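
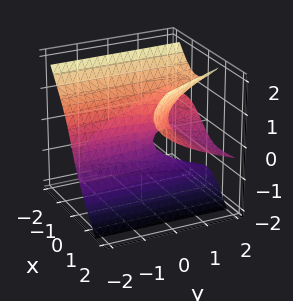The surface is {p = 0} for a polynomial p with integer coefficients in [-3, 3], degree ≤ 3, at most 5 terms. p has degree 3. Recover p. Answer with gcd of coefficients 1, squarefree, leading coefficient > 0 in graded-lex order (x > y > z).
3*x^2*z - 2*z^3 + 3*x*y + 2*y*z - 3*x

deg p = 3.
Reading off the gridlines: it meets the z-axis at z = 0 (among the integer gridlines); it meets the x-axis at x = 0 (among the integer gridlines).
Assembling these constraints gives the stated polynomial.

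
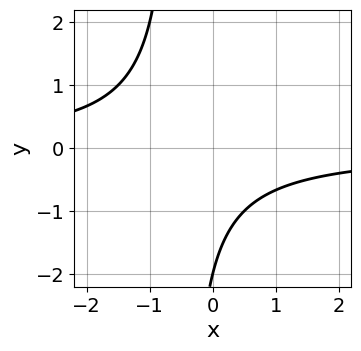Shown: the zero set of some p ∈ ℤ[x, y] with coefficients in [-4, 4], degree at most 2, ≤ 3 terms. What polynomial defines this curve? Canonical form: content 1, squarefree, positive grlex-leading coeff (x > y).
2*x*y + y + 2

1. The degree is 2 — a generic line meets the curve in up to 2 points.
2. Observable constraints: one y-axis crossing is at y = -2; the curve avoids every integer x-axis point in the box.
3. Fitting integer coefficients to these (and the overall shape) gives p.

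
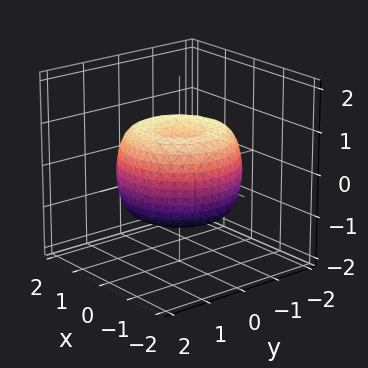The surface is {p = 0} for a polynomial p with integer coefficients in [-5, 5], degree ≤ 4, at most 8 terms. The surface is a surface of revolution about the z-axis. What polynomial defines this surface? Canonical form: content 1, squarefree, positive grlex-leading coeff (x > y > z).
The degree is 4 — a generic line meets the surface in up to 4 points.
By symmetry, every cross-section ⟂ z is a circle, so x, y appear only via x² + y².
Against the integer gridlines: a circular section at z = -1 has radius between 0 and 1.
Fitting integer coefficients to these (and the overall shape) gives p.

2*x^4 + 4*x^2*y^2 + 2*y^4 - 3*x^2 - 3*y^2 + 3*z^2 - 2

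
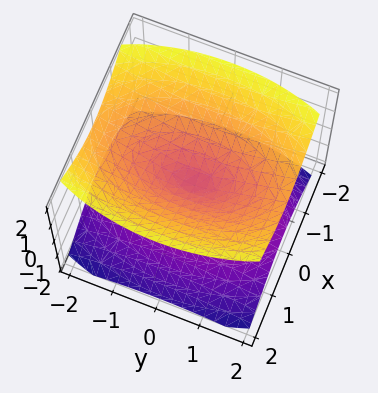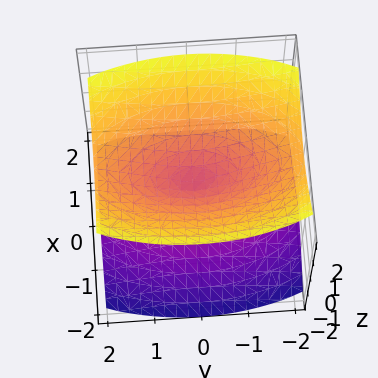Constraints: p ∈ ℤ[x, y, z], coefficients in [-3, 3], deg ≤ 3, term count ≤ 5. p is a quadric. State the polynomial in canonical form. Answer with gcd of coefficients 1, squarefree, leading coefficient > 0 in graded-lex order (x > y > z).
3*x^2 + y^2 - 3*z^2

First, the picture has 2 separate pieces.
Then, degree: a double cone through the origin; a quadric, so deg p = 2.
Next, symmetries: mirror symmetry y ↦ −y ⇒ only even powers of y; it's symmetric under z → −z, forcing even powers of z; the x ↦ −x reflection is a symmetry, so x appears only in even powers.
Then, against the integer gridlines: it meets the y-axis at y = 0 (among the integer gridlines); one x-axis crossing is at x = 0.
Finally, the integer polynomial consistent with all of this is the stated p.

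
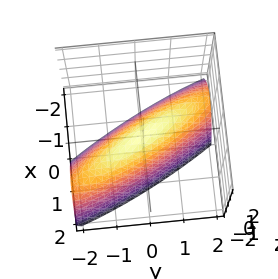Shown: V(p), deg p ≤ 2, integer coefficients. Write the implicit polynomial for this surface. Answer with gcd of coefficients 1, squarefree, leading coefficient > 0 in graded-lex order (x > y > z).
1. Degree: the shape is more complex than any degree-1 surface, so deg p = 2.
2. From the visible intercepts: it meets the z-axis at z = 0 (among the integer gridlines); it meets the y-axis at y = 0 (among the integer gridlines).
3. The integer polynomial consistent with all of this is the stated p.

3*x^2 + 3*x*y + y^2 + 2*z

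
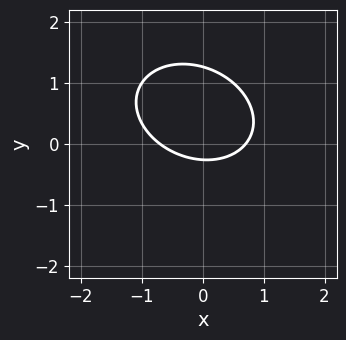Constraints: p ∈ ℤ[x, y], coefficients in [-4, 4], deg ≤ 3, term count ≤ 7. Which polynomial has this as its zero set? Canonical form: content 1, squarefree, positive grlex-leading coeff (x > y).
2*x^2 + x*y + 3*y^2 - 3*y - 1

The degree is 2 — no degree-1 curve has this shape.
Putting this together gives p.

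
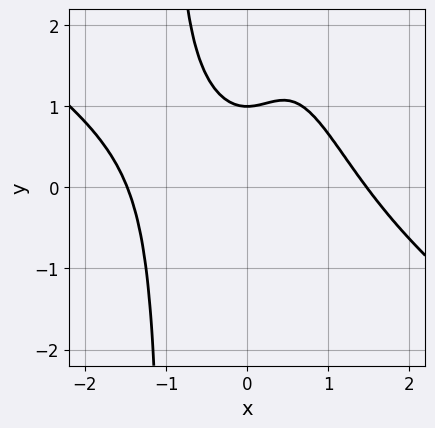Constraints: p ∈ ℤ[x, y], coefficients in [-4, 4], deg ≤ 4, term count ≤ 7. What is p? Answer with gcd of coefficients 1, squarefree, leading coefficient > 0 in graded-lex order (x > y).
Degree: no degree-3 curve has this shape, so deg p = 4.
Reading off the gridlines: one y-axis crossing is at y = 1.
Matching integer coefficients to the picture gives p.

2*x^4 + 3*x^3*y - 3*x^2 + 3*y - 3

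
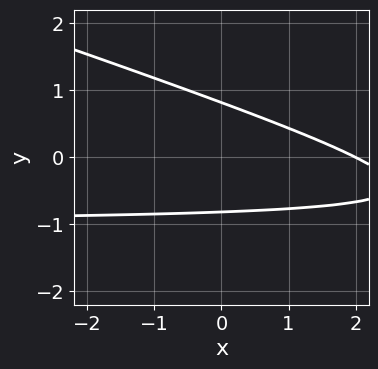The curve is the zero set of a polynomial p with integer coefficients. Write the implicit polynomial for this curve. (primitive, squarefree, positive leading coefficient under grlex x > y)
x*y + 3*y^2 + x - 2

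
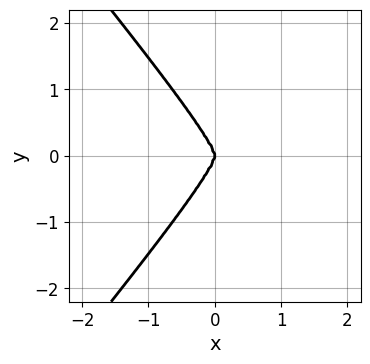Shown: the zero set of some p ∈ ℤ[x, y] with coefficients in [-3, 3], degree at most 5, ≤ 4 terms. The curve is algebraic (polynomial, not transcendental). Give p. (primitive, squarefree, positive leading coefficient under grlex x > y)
First, degree: a generic line meets the curve in up to 4 points, so deg p = 4.
Next, symmetries: the y ↦ −y reflection is a symmetry, so y appears only in even powers.
Then, from the visible intercepts: it crosses the x-axis at the gridline x = 0; it crosses the y-axis at the gridline y = 0.
Finally, together with the visible shape, these determine p as stated.

3*x^2*y^2 - 2*y^4 - 3*x^3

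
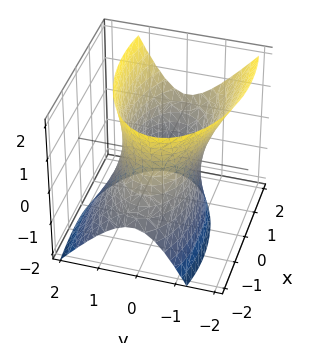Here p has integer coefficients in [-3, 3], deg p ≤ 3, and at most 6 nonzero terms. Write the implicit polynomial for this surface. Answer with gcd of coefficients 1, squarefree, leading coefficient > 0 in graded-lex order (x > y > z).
x^2 - x*z + 3*y^2 + y*z - z^2 - 3

deg p = 2.
From the axis intercepts and sections: it misses every integer gridline on the z-axis; the y-axis gridline crossings are at y ∈ {-1, 1}.
Together with the visible shape, these determine p as stated.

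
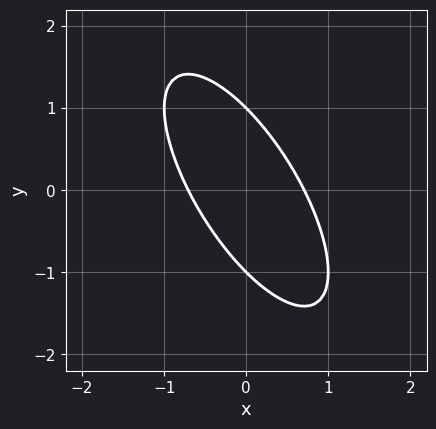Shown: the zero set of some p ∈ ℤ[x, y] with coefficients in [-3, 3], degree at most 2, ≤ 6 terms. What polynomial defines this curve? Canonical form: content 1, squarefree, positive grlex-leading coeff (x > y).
1. The degree is 2 — no degree-1 curve has this shape.
2. Reading off the gridlines: the y-axis gridline crossings are at y ∈ {-1, 1}.
3. Matching integer coefficients to the picture gives p.

2*x^2 + 2*x*y + y^2 - 1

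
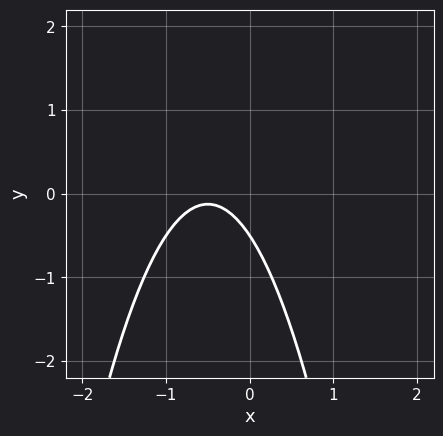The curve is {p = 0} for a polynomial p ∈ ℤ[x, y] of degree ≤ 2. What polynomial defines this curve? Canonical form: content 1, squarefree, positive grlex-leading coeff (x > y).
3*x^2 + 3*x + 2*y + 1

The degree is 2 — a generic line meets the curve in up to 2 points.
Reading off the gridlines: no x-intercept at any integer in the box.
Solving for integer coefficients yields p as stated.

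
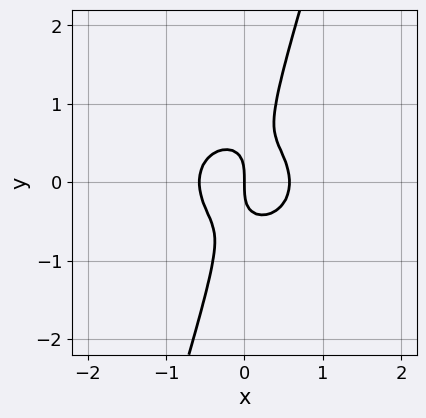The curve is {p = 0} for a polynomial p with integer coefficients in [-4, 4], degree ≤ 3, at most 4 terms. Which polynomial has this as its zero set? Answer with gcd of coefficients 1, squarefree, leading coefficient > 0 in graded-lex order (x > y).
(a) deg p = 3. A generic line meets the curve in up to 3 points.
(b) Observable constraints: it crosses the y-axis at the gridline y = 0; it meets the x-axis at x = 0 (among the integer gridlines).
(c) Matching integer coefficients to the picture gives p.

3*x^3 + 3*x*y^2 - y^3 - x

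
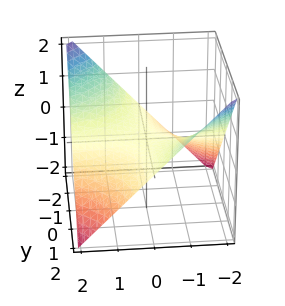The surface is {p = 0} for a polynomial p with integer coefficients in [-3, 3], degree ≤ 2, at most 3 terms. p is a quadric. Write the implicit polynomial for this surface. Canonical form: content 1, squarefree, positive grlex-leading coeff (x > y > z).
(a) Degree: a saddle surface; a quadric, so deg p = 2.
(b) Checking where it meets the axes: every point of the x-axis in the box is on the surface; it meets the z-axis at z = 0 (among the integer gridlines); every point of the y-axis in the box is on the surface.
(c) Putting this together gives p.

x*y + 2*z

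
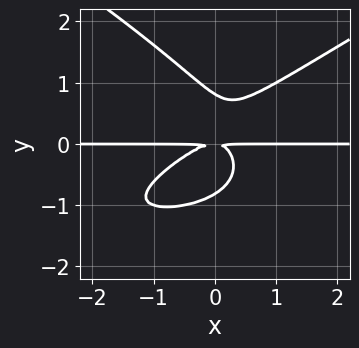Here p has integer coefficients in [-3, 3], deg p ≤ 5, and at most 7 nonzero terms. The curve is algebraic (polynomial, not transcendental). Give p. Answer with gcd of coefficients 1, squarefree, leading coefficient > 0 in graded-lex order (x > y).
1. Degree: a generic line meets the curve in up to 4 points, so deg p = 4.
2. Checking where it meets the axes: every point of the x-axis in the box is on the curve.
3. Assembling these constraints gives the stated polynomial.

x^2*y^2 - 3*y^4 + 3*x^2*y - 3*x*y^2 + 2*y^2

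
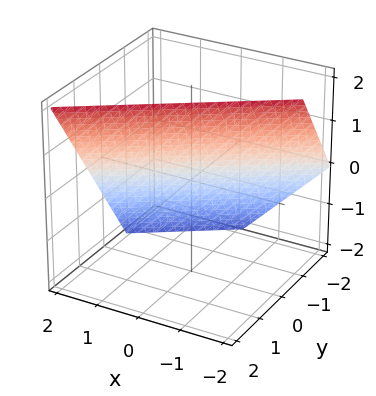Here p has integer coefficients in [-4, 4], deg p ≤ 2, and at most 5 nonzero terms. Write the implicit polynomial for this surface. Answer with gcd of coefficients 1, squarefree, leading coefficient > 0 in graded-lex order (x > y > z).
2*x - 3*y + 2*z - 2

1. The degree is 1 — the surface is flat (a plane).
2. Observable constraints: it crosses the z-axis at the gridline z = 1; it meets the x-axis at x = 1 (among the integer gridlines).
3. Solving for integer coefficients yields p as stated.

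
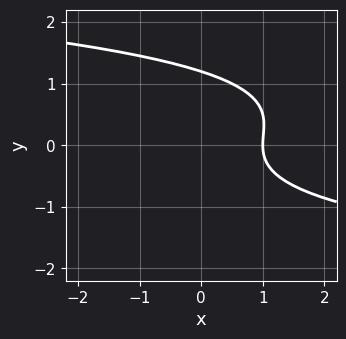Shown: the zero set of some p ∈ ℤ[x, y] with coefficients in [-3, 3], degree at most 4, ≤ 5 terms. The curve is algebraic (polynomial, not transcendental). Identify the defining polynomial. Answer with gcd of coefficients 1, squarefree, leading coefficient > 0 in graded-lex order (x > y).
2*y^3 - y^2 + 2*x - 2

1. deg p = 3. A generic line meets the curve in up to 3 points.
2. From the axis intercepts and sections: it meets the x-axis at x = 1 (among the integer gridlines).
3. Solving for integer coefficients yields p as stated.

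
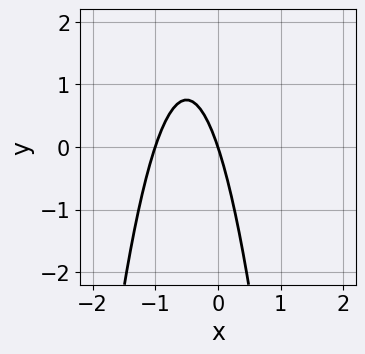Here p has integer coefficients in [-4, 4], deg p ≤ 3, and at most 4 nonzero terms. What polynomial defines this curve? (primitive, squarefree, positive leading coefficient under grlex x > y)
3*x^2 + 3*x + y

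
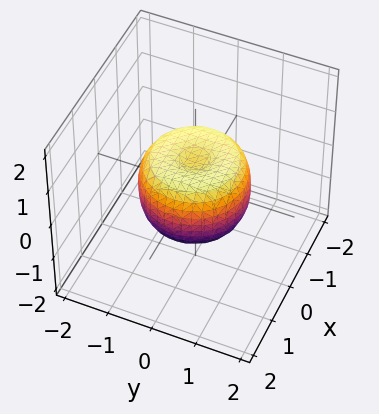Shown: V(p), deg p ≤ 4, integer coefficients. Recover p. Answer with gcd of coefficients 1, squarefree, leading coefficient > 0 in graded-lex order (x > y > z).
deg p = 4. A generic line meets the surface in up to 4 points.
By symmetry, the z-axis is an axis of rotation, so x and y enter only as x² + y².
Observable constraints: a circular section at z = 0 has radius between 1 and 2.
Fitting integer coefficients to these (and the overall shape) gives p.

2*x^4 + 4*x^2*y^2 + 2*y^4 - 2*x^2 - 2*y^2 + 2*z^2 - 1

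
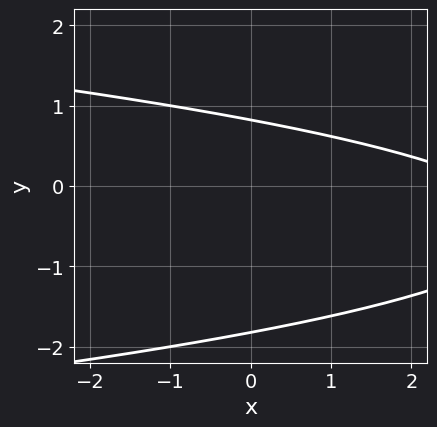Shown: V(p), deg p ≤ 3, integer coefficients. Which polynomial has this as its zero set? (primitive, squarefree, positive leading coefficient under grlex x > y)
1. deg p = 2.
2. Reading off the gridlines: it misses every integer gridline on the x-axis.
3. These observations pin down the coefficients.

2*y^2 + x + 2*y - 3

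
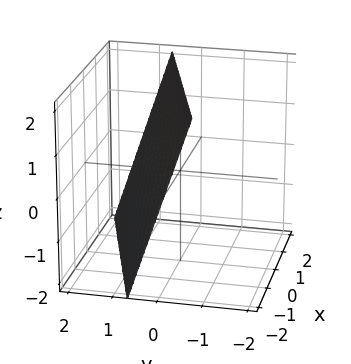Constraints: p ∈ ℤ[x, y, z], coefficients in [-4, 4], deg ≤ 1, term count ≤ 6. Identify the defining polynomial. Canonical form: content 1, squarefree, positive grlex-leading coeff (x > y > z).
x - 3*y - z + 2

First, the degree is 1 — every cross-section is a straight line — this is a plane.
Then, checking where it meets the axes: it crosses the z-axis at the gridline z = 2; it crosses the x-axis at the gridline x = -2.
Finally, putting this together gives p.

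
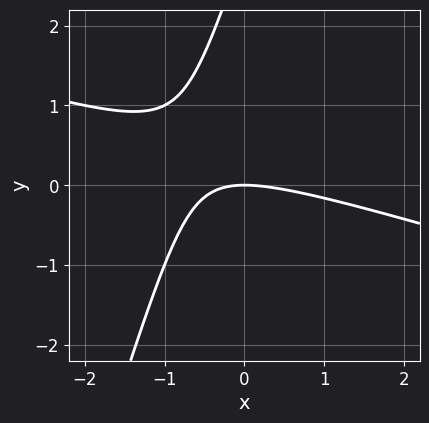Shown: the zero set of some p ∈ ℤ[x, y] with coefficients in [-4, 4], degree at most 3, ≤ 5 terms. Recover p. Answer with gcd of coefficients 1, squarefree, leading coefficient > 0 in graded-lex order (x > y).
1. deg p = 2.
2. Observable constraints: it crosses the y-axis at the gridline y = 0; it crosses the x-axis at the gridline x = 0.
3. Assembling these constraints gives the stated polynomial.

x^2 + 3*x*y - y^2 + 3*y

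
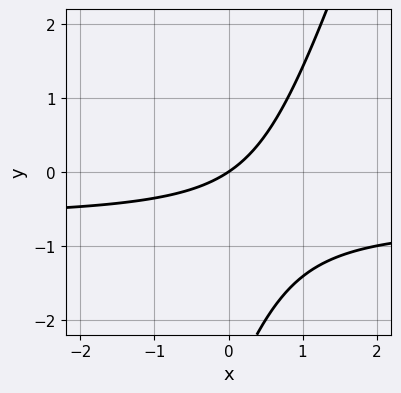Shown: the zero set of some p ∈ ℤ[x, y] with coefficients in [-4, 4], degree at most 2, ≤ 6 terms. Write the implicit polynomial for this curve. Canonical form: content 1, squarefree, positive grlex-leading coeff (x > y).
3*x*y - y^2 + 2*x - 3*y

(a) The degree is 2 — the shape is more complex than any degree-1 curve.
(b) Checking where it meets the axes: it meets the x-axis at x = 0 (among the integer gridlines); it meets the y-axis at y = 0 (among the integer gridlines).
(c) Matching integer coefficients to the picture gives p.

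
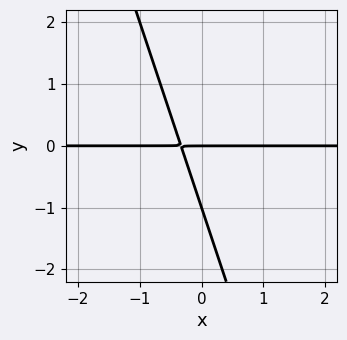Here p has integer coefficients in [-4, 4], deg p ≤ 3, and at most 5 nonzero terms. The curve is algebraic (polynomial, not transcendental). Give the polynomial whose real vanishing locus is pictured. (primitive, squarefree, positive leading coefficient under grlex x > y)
3*x*y + y^2 + y

1. deg p = 2. The shape is more complex than any degree-1 curve.
2. From the axis intercepts and sections: the y-axis gridline crossings are at y ∈ {-1, 0}; the visible x-axis segment lies entirely on the curve.
3. Solving for integer coefficients yields p as stated.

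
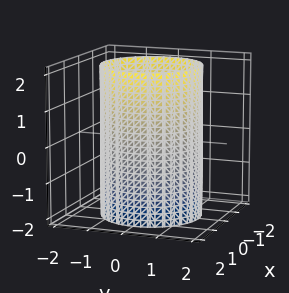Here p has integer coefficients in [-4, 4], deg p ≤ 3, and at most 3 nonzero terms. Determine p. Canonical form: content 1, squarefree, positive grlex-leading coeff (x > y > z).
First, deg p = 2.
Then, symmetries: the z-axis is an axis of rotation, so x and y enter only as x² + y²; the z ↦ −z reflection is a symmetry, so z appears only in even powers.
Next, reading off the gridlines: it misses every integer gridline on the z-axis; a circular section at z = -2 has radius between 1 and 2.
Finally, matching integer coefficients to the picture gives p.

x^2 + y^2 - 2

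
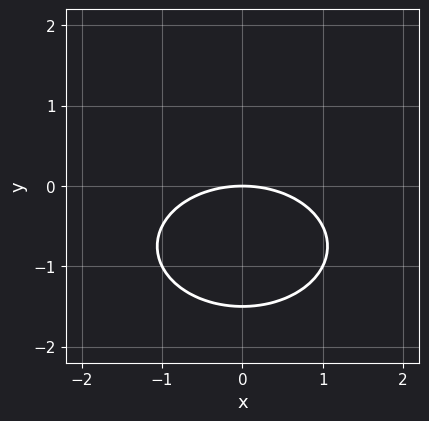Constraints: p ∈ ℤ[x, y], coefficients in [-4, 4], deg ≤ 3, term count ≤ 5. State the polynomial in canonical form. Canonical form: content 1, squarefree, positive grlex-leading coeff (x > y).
First, the degree is 2 — a generic line meets the curve in up to 2 points.
Then, symmetries: the x ↦ −x reflection is a symmetry, so x appears only in even powers.
Next, observable constraints: one y-axis crossing is at y = 0; one x-axis crossing is at x = 0.
Finally, together with the visible shape, these determine p as stated.

x^2 + 2*y^2 + 3*y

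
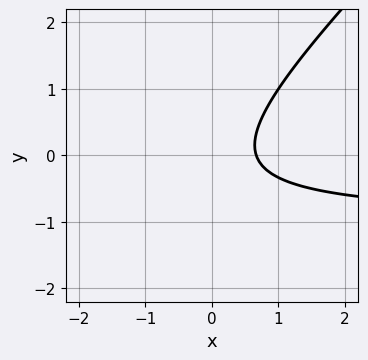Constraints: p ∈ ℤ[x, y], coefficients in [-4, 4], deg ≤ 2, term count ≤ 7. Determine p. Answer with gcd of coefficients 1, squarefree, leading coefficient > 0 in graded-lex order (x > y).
1. deg p = 2. No degree-1 curve has this shape.
2. From the visible intercepts: it misses every integer gridline on the y-axis.
3. Putting this together gives p.

3*x*y - 3*y^2 + 3*x - y - 2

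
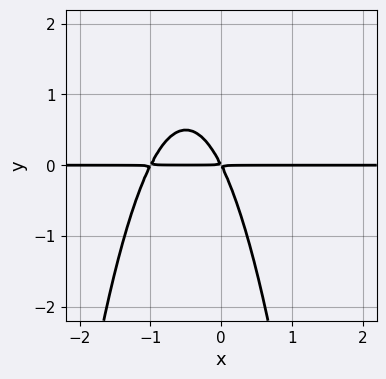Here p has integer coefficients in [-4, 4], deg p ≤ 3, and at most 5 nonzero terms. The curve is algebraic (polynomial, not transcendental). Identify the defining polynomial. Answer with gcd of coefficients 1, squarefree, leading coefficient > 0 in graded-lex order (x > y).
2*x^2*y + 2*x*y + y^2

(a) deg p = 3.
(b) Checking where it meets the axes: every point of the x-axis in the box is on the curve.
(c) Solving for integer coefficients yields p as stated.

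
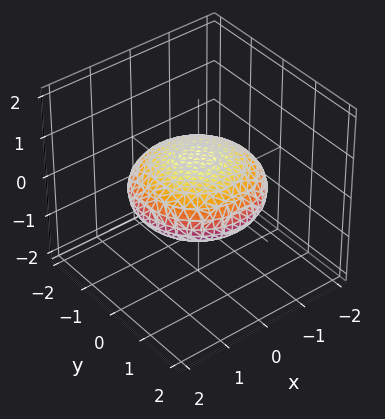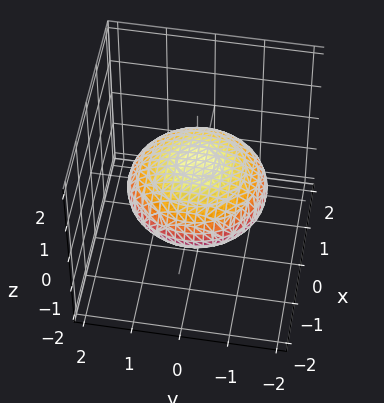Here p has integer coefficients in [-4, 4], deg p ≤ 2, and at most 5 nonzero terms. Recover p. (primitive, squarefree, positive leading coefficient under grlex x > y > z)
x^2 + y^2 + 3*z^2 - 2

First, degree: the shape is more complex than any degree-1 surface, so deg p = 2.
Then, symmetries: rotational symmetry about the z-axis ⇒ p depends on x, y only through x² + y².
Next, from the visible intercepts: a circular section at z = 0 has radius between 1 and 2.
Finally, matching integer coefficients to the picture gives p.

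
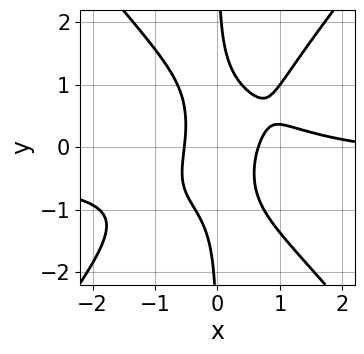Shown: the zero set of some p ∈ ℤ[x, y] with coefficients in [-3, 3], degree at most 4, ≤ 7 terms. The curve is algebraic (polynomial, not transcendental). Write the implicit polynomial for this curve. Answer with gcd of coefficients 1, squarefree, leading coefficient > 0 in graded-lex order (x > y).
3*x^3*y - 2*x*y^3 + x^3 - 3*x^2 + 1

(a) Degree: the shape is more complex than any degree-3 curve, so deg p = 4.
(b) Against the integer gridlines: it misses every integer gridline on the y-axis.
(c) Solving for integer coefficients yields p as stated.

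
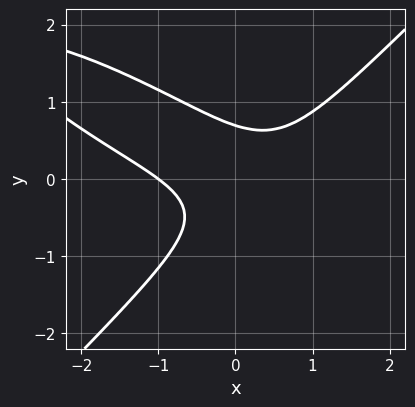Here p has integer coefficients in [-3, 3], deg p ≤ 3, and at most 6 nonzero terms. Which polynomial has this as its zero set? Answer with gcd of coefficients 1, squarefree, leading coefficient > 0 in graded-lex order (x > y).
x^3 + 2*x^2*y - 3*y^3 - 2*x*y + 1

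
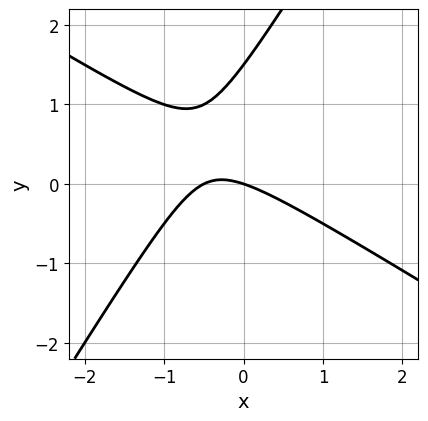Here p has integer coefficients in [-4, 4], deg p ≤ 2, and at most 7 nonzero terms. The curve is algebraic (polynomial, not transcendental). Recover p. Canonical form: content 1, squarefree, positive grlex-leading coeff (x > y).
2*x^2 + 2*x*y - 2*y^2 + x + 3*y

(a) deg p = 2. A generic line meets the curve in up to 2 points.
(b) Reading off the gridlines: it meets the y-axis at y = 0 (among the integer gridlines); one x-axis crossing is at x = 0.
(c) Solving for integer coefficients yields p as stated.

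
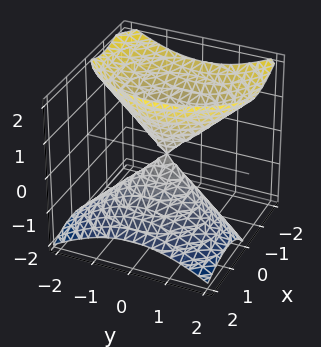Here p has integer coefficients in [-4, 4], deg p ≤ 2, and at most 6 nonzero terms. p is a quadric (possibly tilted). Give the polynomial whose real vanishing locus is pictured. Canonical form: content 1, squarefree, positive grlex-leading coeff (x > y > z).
First, there are 2 components. Treating them together as one polynomial.
Next, degree: no degree-1 surface has this shape, so deg p = 2.
Next, observable constraints: it crosses the x-axis at the gridline x = 0; one y-axis crossing is at y = 0; it meets the z-axis at z = 0 (among the integer gridlines).
Finally, matching integer coefficients to the picture gives p.

3*x^2 + 3*x*z + 2*y^2 - 2*z^2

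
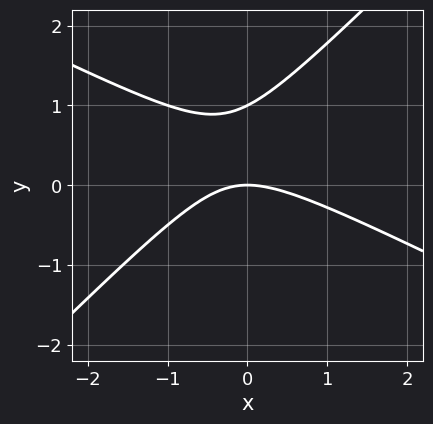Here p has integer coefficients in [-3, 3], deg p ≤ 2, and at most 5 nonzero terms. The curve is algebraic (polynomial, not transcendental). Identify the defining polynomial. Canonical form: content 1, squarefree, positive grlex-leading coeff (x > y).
x^2 + x*y - 2*y^2 + 2*y

(a) deg p = 2. The shape is more complex than any degree-1 curve.
(b) From the visible intercepts: it crosses the x-axis at the gridline x = 0; among the integer gridlines, it crosses the y-axis at y ∈ {0, 1}.
(c) Matching integer coefficients to the picture gives p.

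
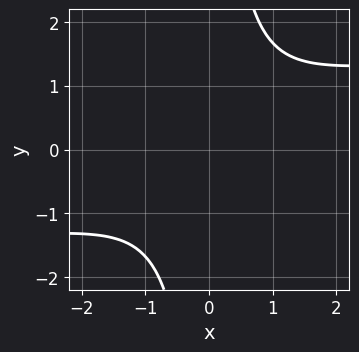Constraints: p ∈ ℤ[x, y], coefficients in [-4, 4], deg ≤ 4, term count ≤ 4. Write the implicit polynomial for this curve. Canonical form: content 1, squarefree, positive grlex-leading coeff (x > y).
2*x*y^3 - x^2 - 3*y^2

Degree: the shape is more complex than any degree-3 curve, so deg p = 4.
Putting this together gives p.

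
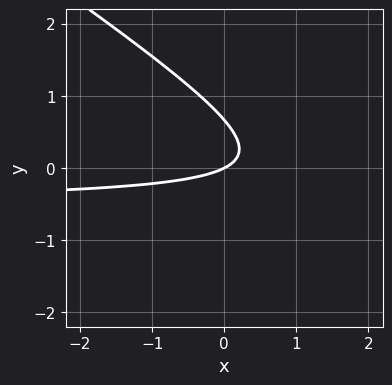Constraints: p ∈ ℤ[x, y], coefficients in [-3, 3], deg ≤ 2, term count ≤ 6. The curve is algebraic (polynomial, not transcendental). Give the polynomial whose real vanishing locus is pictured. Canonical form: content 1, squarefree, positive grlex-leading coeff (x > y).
2*x*y + 3*y^2 + x - 2*y

deg p = 2.
From the axis intercepts and sections: it meets the x-axis at x = 0 (among the integer gridlines); one y-axis crossing is at y = 0.
Assembling these constraints gives the stated polynomial.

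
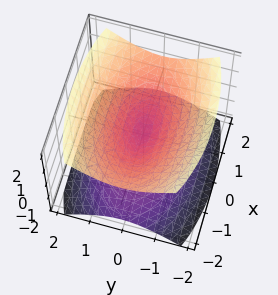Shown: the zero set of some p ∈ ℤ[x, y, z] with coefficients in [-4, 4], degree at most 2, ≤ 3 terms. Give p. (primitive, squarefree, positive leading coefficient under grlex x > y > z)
x^2 + 3*y^2 - 3*z^2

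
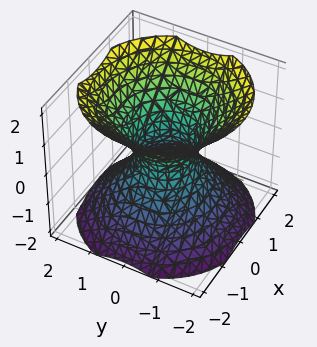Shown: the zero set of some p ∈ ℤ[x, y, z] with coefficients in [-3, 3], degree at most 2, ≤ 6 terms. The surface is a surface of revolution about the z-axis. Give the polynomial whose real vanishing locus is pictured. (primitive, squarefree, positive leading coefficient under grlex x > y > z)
deg p = 2. The shape is more complex than any degree-1 surface.
Symmetry: the surface is invariant under rotation about z: p = q(x² + y², z).
From the visible intercepts: it misses every integer gridline on the z-axis; a circular section at z = 1 has radius between 1 and 2.
Fitting integer coefficients to these (and the overall shape) gives p.

3*x^2 + 3*y^2 - 3*z^2 - 2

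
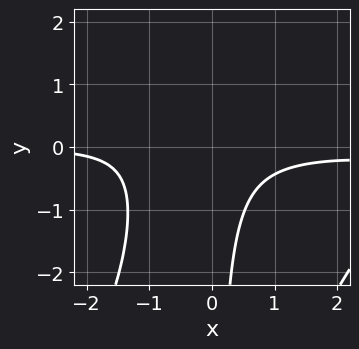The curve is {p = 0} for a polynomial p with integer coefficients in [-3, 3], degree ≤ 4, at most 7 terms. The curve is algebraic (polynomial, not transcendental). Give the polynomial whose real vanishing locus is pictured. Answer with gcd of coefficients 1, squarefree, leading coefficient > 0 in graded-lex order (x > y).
x^3*y - x^2*y^2 - 3*x^2*y - 3*x*y - 2

The degree is 4 — no degree-3 curve has this shape.
From the axis intercepts and sections: it misses every integer gridline on the y-axis; no x-intercept at any integer in the box.
Fitting integer coefficients to these (and the overall shape) gives p.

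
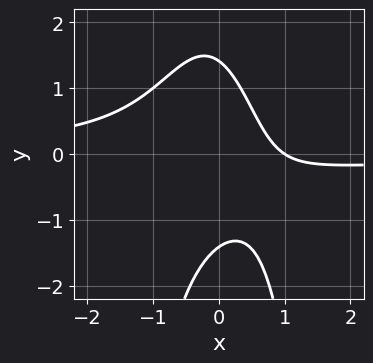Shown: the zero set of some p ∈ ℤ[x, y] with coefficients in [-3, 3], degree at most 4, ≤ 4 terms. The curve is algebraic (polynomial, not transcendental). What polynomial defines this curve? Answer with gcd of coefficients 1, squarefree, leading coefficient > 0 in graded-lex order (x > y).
Degree: no degree-2 curve has this shape, so deg p = 3.
Checking where it meets the axes: one x-axis crossing is at x = 1.
Assembling these constraints gives the stated polynomial.

3*x^2*y + y^2 + 2*x - 2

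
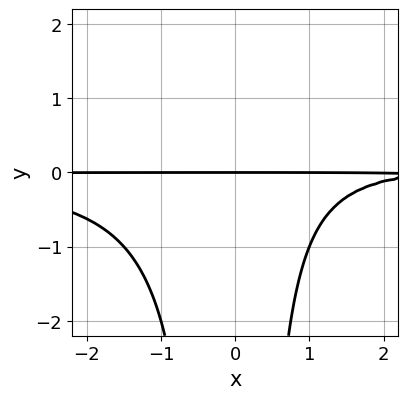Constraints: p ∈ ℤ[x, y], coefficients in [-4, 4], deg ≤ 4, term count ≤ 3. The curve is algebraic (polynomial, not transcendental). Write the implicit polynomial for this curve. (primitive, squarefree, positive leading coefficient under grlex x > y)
2*x^2*y^2 - x*y + 3*y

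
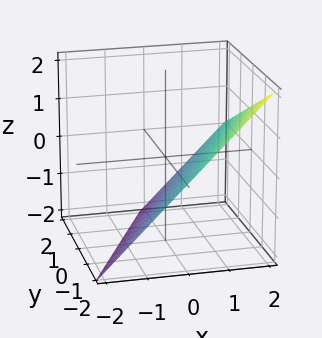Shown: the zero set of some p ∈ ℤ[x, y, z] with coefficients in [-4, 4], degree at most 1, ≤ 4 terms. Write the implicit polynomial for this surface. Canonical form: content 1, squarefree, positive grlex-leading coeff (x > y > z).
(a) The degree is 1 — every cross-section is a straight line — this is a plane.
(b) Reading off the gridlines: it meets the y-axis at y = -2 (among the integer gridlines); one x-axis crossing is at x = 1; it crosses the z-axis at the gridline z = -1.
(c) Fitting integer coefficients to these (and the overall shape) gives p.

2*x - y - 2*z - 2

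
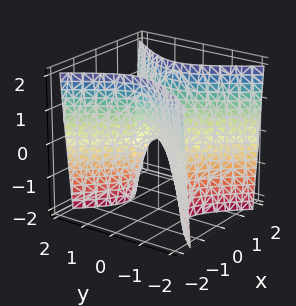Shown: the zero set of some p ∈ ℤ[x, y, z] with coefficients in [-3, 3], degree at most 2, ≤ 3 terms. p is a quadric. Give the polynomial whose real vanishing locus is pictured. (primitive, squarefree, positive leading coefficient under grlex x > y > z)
1. The degree is 2 — a saddle surface; a quadric.
2. Symmetries: the y ↦ −y reflection is a symmetry, so y appears only in even powers; mirror symmetry x ↦ −x ⇒ only even powers of x.
3. Reading off the gridlines: one y-axis crossing is at y = 0; it meets the z-axis at z = 0 (among the integer gridlines).
4. Matching integer coefficients to the picture gives p.

3*x^2 - 2*y^2 - z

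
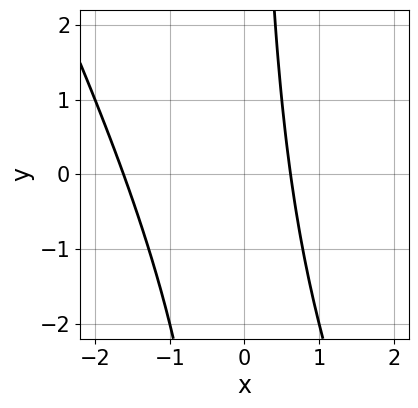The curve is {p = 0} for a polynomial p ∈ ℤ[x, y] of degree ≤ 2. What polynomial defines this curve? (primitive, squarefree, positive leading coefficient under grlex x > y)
1. Degree: the shape is more complex than any degree-1 curve, so deg p = 2.
2. From the axis intercepts and sections: the curve avoids every integer y-axis point in the box.
3. Putting this together gives p.

2*x^2 + x*y + 2*x - 2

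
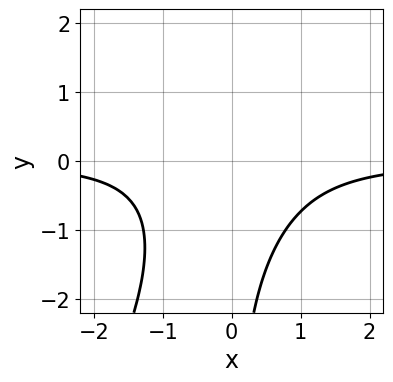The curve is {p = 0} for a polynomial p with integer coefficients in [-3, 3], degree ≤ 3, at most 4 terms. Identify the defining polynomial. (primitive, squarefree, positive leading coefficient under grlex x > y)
2*x^2*y - x*y^2 + 2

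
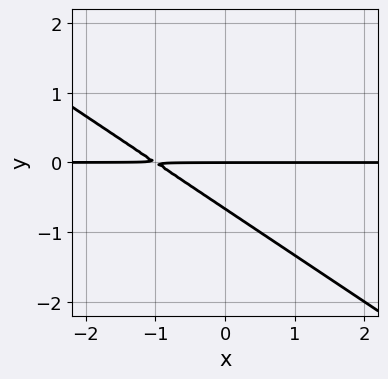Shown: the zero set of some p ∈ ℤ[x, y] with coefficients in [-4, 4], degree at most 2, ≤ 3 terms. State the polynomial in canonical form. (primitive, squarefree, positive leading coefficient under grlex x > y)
1. Degree: a generic line meets the curve in up to 2 points, so deg p = 2.
2. From the visible intercepts: one y-axis crossing is at y = 0; every point of the x-axis in the box is on the curve.
3. These observations pin down the coefficients.

2*x*y + 3*y^2 + 2*y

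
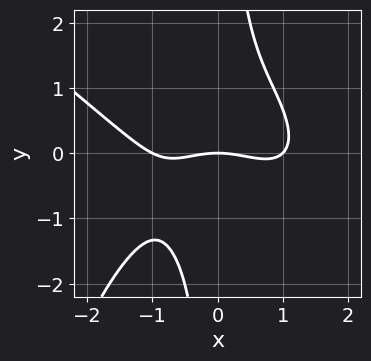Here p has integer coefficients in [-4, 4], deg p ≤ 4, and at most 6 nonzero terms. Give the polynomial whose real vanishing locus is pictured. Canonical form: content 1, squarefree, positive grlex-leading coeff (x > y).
x^4 + x^3*y + 3*x*y^2 - x^2 - 3*y

(a) Degree: no degree-3 curve has this shape, so deg p = 4.
(b) Reading off the gridlines: one y-axis crossing is at y = 0; among the integer gridlines, it crosses the x-axis at x ∈ {-1, 0, 1}.
(c) Solving for integer coefficients yields p as stated.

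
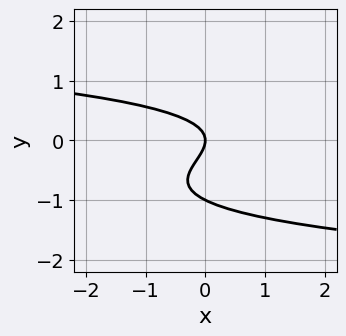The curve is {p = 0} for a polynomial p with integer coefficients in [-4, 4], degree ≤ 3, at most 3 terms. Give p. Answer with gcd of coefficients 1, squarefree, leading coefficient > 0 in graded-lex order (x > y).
2*y^3 + 2*y^2 + x

1. Degree: the shape is more complex than any degree-2 curve, so deg p = 3.
2. Against the integer gridlines: among the integer gridlines, it crosses the y-axis at y ∈ {-1, 0}; it meets the x-axis at x = 0 (among the integer gridlines).
3. Putting this together gives p.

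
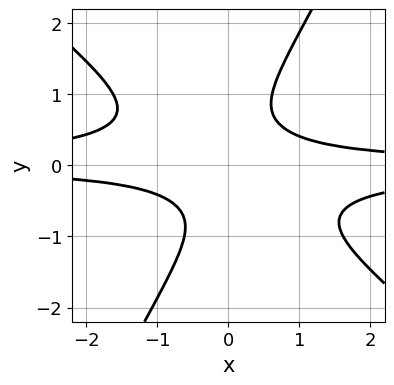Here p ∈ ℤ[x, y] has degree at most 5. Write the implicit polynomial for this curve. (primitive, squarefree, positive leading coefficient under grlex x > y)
3*x^2*y^2 + 2*x*y^3 - 2*y^4 + x*y - 1

(a) deg p = 4. No degree-3 curve has this shape.
(b) From the axis intercepts and sections: no y-intercept at any integer in the box; no x-intercept at any integer in the box.
(c) Assembling these constraints gives the stated polynomial.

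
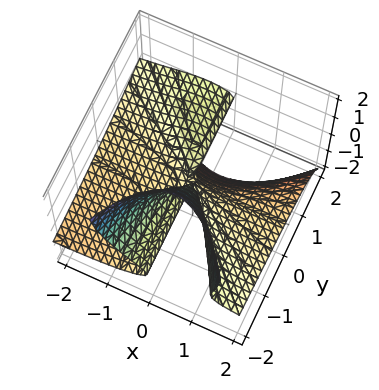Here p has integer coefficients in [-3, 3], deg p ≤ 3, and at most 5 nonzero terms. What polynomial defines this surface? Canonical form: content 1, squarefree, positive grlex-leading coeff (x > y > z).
(a) The degree is 3 — no degree-2 surface has this shape.
(b) From the axis intercepts and sections: it crosses the z-axis at the gridline z = 0; it meets the x-axis at x = 0 (among the integer gridlines); the visible y-axis segment lies entirely on the surface.
(c) The integer polynomial consistent with all of this is the stated p.

2*x^2*z + 2*y*z^2 + z^3 + x^2 + x*y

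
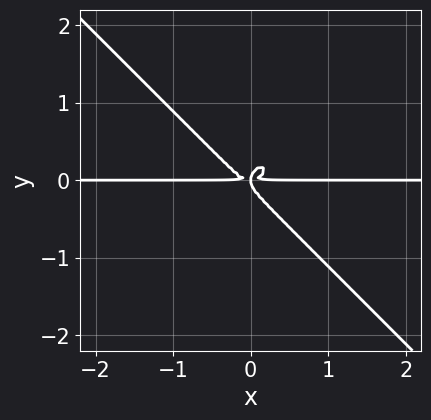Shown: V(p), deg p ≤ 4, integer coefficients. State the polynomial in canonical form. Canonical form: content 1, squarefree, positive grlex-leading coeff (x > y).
3*x^3*y + 3*y^4 - x*y^2

1. Degree: no degree-3 curve has this shape, so deg p = 4.
2. From the axis intercepts and sections: every point of the x-axis in the box is on the curve.
3. Solving for integer coefficients yields p as stated.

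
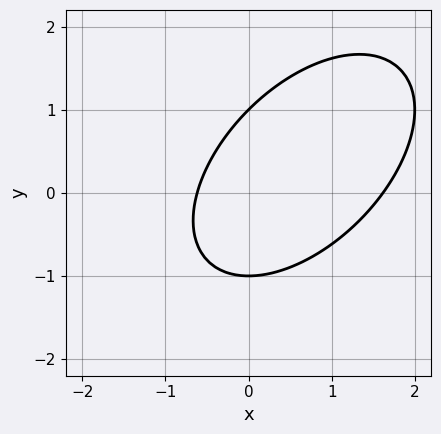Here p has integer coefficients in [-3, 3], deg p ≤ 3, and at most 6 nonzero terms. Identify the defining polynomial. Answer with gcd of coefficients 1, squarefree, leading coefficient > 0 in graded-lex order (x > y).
(a) The degree is 2 — the shape is more complex than any degree-1 curve.
(b) Observable constraints: the y-axis gridline crossings are at y ∈ {-1, 1}.
(c) Solving for integer coefficients yields p as stated.

x^2 - x*y + y^2 - x - 1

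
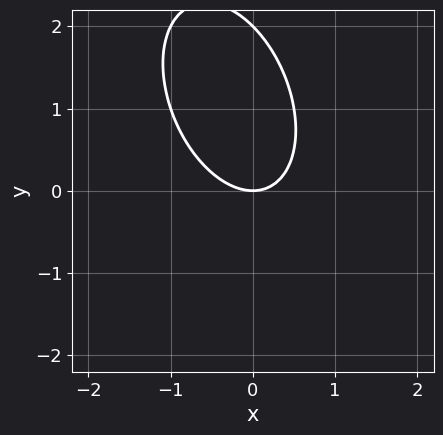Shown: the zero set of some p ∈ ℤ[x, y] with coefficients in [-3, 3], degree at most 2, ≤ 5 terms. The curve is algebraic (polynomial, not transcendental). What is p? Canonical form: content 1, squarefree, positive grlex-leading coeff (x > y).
First, deg p = 2. The shape is more complex than any degree-1 curve.
Then, observable constraints: it crosses the x-axis at the gridline x = 0; the y-axis gridline crossings are at y ∈ {0, 2}.
Finally, these observations pin down the coefficients.

2*x^2 + x*y + y^2 - 2*y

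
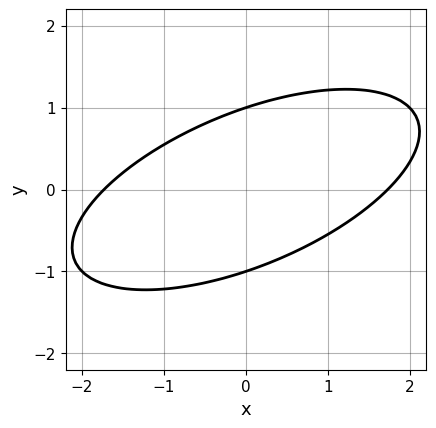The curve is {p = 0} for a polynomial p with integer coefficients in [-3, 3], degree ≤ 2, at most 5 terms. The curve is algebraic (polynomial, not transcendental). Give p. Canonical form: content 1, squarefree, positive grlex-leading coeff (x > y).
x^2 - 2*x*y + 3*y^2 - 3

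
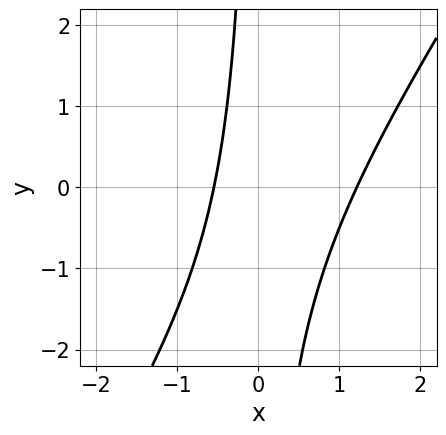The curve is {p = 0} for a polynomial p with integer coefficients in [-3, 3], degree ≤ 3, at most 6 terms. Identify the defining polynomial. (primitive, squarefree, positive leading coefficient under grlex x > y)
(a) The degree is 2 — no degree-1 curve has this shape.
(b) Checking where it meets the axes: the curve avoids every integer y-axis point in the box.
(c) Together with the visible shape, these determine p as stated.

3*x^2 - 2*x*y - 2*x - 2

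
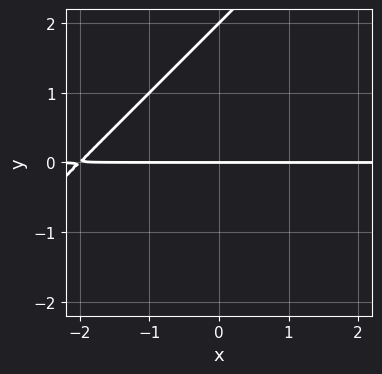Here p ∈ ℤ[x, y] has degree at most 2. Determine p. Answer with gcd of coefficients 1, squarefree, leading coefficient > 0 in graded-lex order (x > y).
Degree: no degree-1 curve has this shape, so deg p = 2.
Reading off the gridlines: among the integer gridlines, it crosses the y-axis at y ∈ {0, 2}; every point of the x-axis in the box is on the curve.
The integer polynomial consistent with all of this is the stated p.

x*y - y^2 + 2*y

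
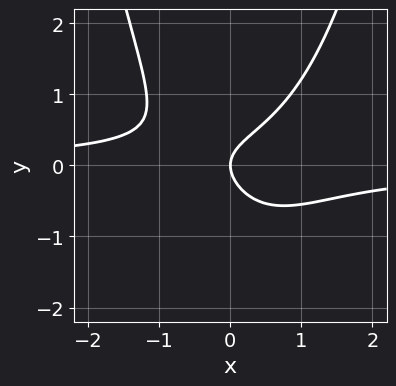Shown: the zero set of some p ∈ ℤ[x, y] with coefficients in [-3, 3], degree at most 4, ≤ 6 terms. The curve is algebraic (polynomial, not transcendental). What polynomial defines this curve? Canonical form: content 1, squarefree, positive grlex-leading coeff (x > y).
3*x^2*y - x*y - 3*y^2 + 2*x

The degree is 3 — the shape is more complex than any degree-2 curve.
Checking where it meets the axes: it meets the x-axis at x = 0 (among the integer gridlines); one y-axis crossing is at y = 0.
Together with the visible shape, these determine p as stated.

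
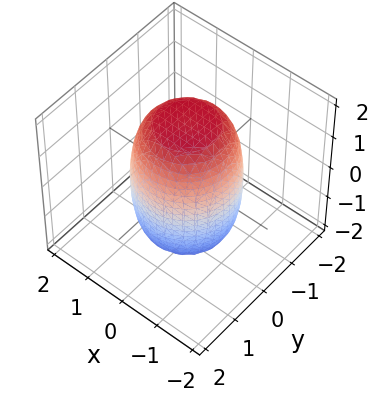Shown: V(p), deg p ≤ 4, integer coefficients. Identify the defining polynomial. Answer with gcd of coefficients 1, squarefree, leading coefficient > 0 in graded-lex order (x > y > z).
The degree is 4 — a generic line meets the surface in up to 4 points.
Symmetries: rotational symmetry about the z-axis ⇒ p depends on x, y only through x² + y².
Observable constraints: a circular section at z = -1 has radius between 1 and 2.
The integer polynomial consistent with all of this is the stated p.

2*x^4 + 4*x^2*y^2 + 2*y^4 - x^2 - y^2 + z^2 - 3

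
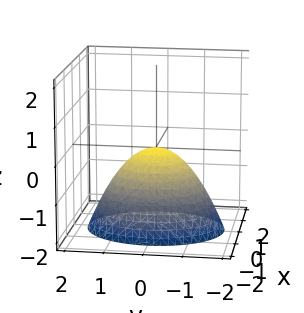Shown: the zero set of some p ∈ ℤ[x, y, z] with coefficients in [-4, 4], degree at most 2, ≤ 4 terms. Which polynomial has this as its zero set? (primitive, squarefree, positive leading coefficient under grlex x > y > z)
3*x^2 + 2*y^2 + 3*z

First, the degree is 2 — a single bowl opening along one axis; a quadric.
Then, symmetries: mirror symmetry y ↦ −y ⇒ only even powers of y; the x ↦ −x reflection is a symmetry, so x appears only in even powers.
Then, from the visible intercepts: it crosses the y-axis at the gridline y = 0; it meets the z-axis at z = 0 (among the integer gridlines); one x-axis crossing is at x = 0.
Finally, these observations pin down the coefficients.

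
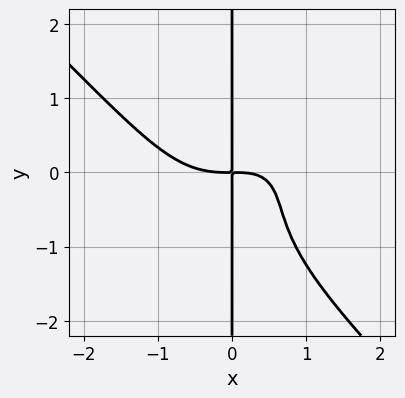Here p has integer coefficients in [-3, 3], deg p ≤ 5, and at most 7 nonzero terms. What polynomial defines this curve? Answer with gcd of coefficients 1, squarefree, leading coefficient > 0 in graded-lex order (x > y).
The degree is 4 — no degree-3 curve has this shape.
From the axis intercepts and sections: the visible y-axis segment lies entirely on the curve.
Putting this together gives p.

2*x^4 + 2*x*y^3 - 2*x^2*y + 2*x*y^2 + 3*x*y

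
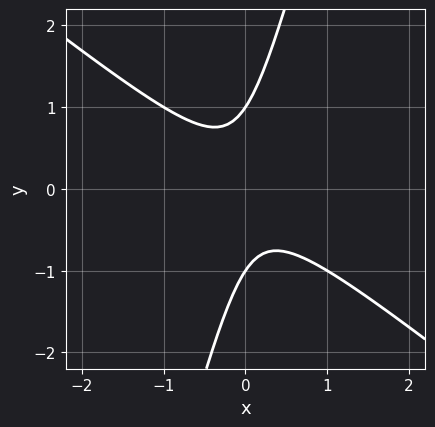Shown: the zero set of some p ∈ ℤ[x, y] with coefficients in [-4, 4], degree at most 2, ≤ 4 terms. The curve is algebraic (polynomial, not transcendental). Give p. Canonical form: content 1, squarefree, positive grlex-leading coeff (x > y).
3*x^2 + 3*x*y - y^2 + 1

1. Degree: the shape is more complex than any degree-1 curve, so deg p = 2.
2. Reading off the gridlines: the y-axis gridline crossings are at y ∈ {-1, 1}; the curve avoids every integer x-axis point in the box.
3. Putting this together gives p.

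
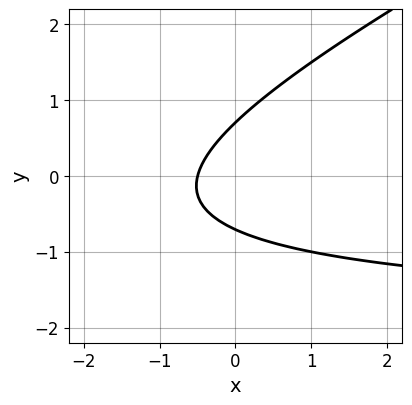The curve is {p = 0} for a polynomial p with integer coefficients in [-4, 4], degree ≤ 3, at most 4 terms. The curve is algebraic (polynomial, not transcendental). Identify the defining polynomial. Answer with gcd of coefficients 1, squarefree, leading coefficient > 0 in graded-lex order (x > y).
x*y - 2*y^2 + 2*x + 1

First, the degree is 2 — a generic line meets the curve in up to 2 points.
Finally, solving for integer coefficients yields p as stated.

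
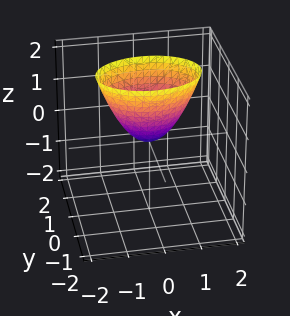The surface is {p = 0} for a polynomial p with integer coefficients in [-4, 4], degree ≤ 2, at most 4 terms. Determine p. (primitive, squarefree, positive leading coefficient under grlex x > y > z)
x^2 + 2*y^2 - z

(a) deg p = 2.
(b) Symmetries: mirror symmetry y ↦ −y ⇒ only even powers of y; mirror symmetry x ↦ −x ⇒ only even powers of x.
(c) Reading off the gridlines: one z-axis crossing is at z = 0; it meets the x-axis at x = 0 (among the integer gridlines).
(d) Fitting integer coefficients to these (and the overall shape) gives p.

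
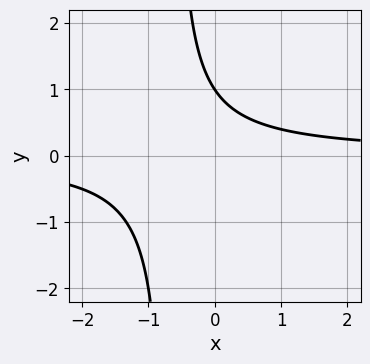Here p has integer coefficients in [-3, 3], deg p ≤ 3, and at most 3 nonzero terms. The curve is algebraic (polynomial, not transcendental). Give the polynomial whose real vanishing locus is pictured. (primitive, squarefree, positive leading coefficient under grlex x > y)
3*x*y + 2*y - 2

(a) Degree: the shape is more complex than any degree-1 curve, so deg p = 2.
(b) Observable constraints: no x-intercept at any integer in the box; it meets the y-axis at y = 1 (among the integer gridlines).
(c) Solving for integer coefficients yields p as stated.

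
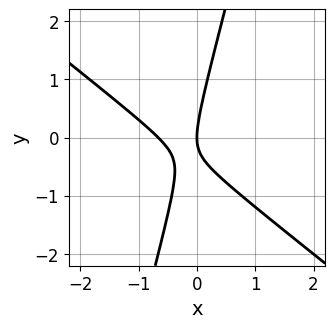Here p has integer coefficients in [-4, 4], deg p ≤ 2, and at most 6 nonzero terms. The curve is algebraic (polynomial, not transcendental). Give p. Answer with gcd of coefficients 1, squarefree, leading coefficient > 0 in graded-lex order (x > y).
1. Degree: no degree-1 curve has this shape, so deg p = 2.
2. Reading off the gridlines: it crosses the y-axis at the gridline y = 0; it crosses the x-axis at the gridline x = 0.
3. These observations pin down the coefficients.

3*x^2 + 3*x*y - y^2 + 2*x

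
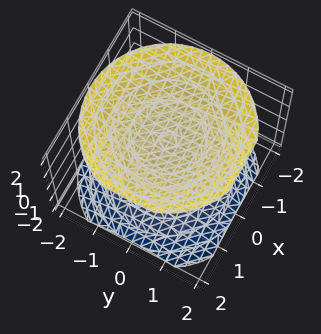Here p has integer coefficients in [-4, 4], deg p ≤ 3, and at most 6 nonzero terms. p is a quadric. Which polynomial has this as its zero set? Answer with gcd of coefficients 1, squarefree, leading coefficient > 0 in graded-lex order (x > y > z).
2*x^2 + 2*y^2 - 3*z^2 + 3

1. The picture has 2 separate pieces.
2. Degree: two sheets facing apart; a quadric, so deg p = 2.
3. Symmetry: the z-axis is an axis of rotation, so x and y enter only as x² + y²; mirror symmetry z ↦ −z ⇒ only even powers of z.
4. Checking where it meets the axes: the surface avoids every integer x-axis point in the box; it misses every integer gridline on the y-axis.
5. Together with the visible shape, these determine p as stated.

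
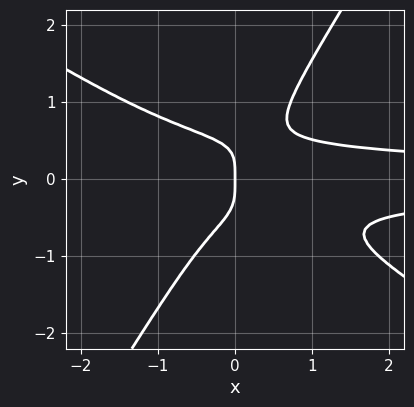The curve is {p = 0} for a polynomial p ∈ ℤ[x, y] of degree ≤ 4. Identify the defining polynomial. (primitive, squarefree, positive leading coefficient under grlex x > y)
3*x^2*y^2 + 3*x*y^3 - 3*y^4 - x

deg p = 4. No degree-3 curve has this shape.
Reading off the gridlines: it crosses the x-axis at the gridline x = 0; it crosses the y-axis at the gridline y = 0.
The integer polynomial consistent with all of this is the stated p.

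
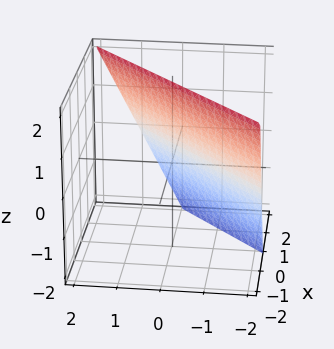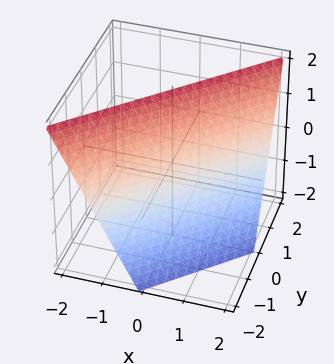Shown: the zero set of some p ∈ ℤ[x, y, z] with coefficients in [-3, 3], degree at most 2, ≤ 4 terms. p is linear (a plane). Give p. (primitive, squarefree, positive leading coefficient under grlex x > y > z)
2*x - 2*y + z - 2

1. The degree is 1 — the surface is flat (a plane).
2. Against the integer gridlines: it crosses the x-axis at the gridline x = 1; one y-axis crossing is at y = -1; one z-axis crossing is at z = 2.
3. Putting this together gives p.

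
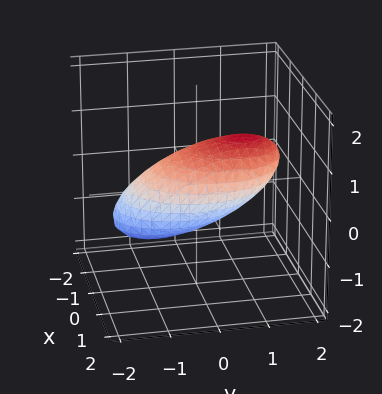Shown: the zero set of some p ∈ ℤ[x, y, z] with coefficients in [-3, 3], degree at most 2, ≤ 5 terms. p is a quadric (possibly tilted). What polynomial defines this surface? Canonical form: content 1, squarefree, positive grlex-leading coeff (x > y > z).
2*x^2 + y^2 - 2*y*z + 3*z^2 - 2

deg p = 2. The shape is more complex than any degree-1 surface.
From the axis intercepts and sections: the x-axis gridline crossings are at x ∈ {-1, 1}.
Putting this together gives p.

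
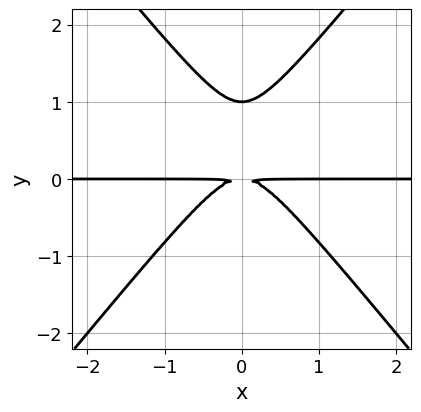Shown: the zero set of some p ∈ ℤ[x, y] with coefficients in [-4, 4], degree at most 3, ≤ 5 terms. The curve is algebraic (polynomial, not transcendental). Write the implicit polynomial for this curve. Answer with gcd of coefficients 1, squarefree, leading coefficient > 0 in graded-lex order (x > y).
3*x^2*y - 2*y^3 + 2*y^2

First, deg p = 3. The shape is more complex than any degree-2 curve.
Next, symmetries: mirror symmetry x ↦ −x ⇒ only even powers of x.
Next, checking where it meets the axes: one y-axis crossing is at y = 1; every point of the x-axis in the box is on the curve.
Finally, the integer polynomial consistent with all of this is the stated p.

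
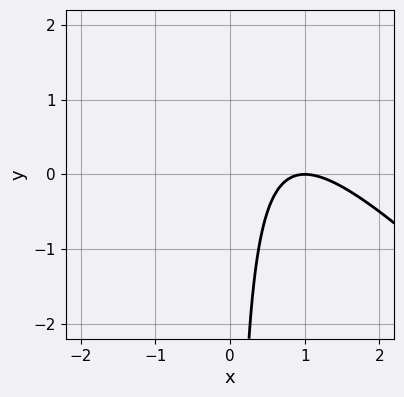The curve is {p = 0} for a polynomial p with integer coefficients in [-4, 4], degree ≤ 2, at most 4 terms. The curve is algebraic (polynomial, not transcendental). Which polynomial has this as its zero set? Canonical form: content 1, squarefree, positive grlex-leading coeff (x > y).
x^2 + x*y - 2*x + 1

deg p = 2. The shape is more complex than any degree-1 curve.
Against the integer gridlines: the curve avoids every integer y-axis point in the box; it crosses the x-axis at the gridline x = 1.
Assembling these constraints gives the stated polynomial.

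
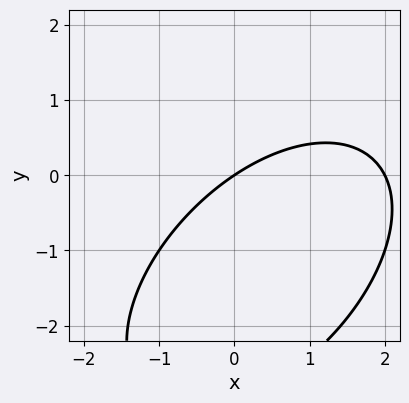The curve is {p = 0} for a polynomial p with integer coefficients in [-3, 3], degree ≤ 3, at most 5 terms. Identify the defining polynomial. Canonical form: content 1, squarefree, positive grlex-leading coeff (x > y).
(a) deg p = 2.
(b) Reading off the gridlines: among the integer gridlines, it crosses the x-axis at x ∈ {0, 2}; it crosses the y-axis at the gridline y = 0.
(c) These observations pin down the coefficients.

x^2 - x*y + y^2 - 2*x + 3*y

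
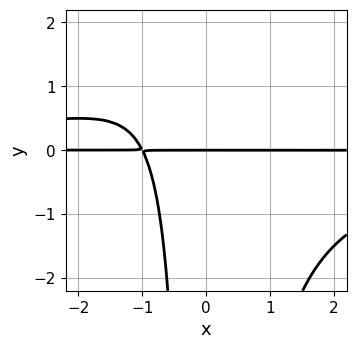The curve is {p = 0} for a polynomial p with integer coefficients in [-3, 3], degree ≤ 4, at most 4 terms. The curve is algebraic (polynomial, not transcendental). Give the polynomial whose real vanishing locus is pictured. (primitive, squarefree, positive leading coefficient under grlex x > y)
x^2*y^2 + 2*x*y + 2*y

1. Degree: a generic line meets the curve in up to 4 points, so deg p = 4.
2. Against the integer gridlines: it meets the y-axis at y = 0 (among the integer gridlines); the visible x-axis segment lies entirely on the curve.
3. The integer polynomial consistent with all of this is the stated p.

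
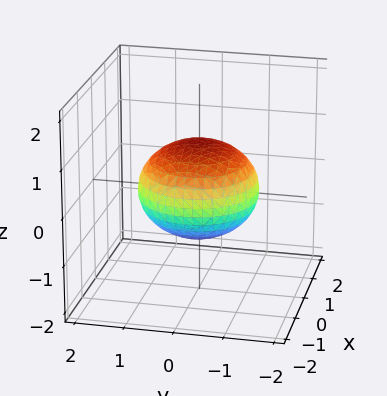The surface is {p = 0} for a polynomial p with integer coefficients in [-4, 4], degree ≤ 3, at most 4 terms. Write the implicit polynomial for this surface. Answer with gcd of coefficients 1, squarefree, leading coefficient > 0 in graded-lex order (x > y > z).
2*x^2 + 2*y^2 + 3*z^2 - 3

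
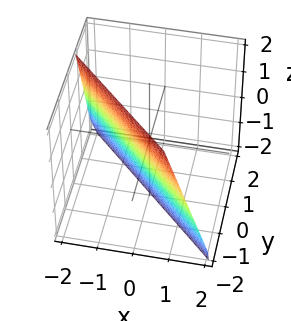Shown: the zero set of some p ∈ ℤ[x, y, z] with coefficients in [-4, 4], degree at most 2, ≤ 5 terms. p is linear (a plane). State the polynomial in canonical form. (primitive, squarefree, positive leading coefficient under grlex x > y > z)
The degree is 1 — the surface is flat (a plane).
Against the integer gridlines: one z-axis crossing is at z = -2.
Putting this together gives p.

3*x + 3*y + z + 2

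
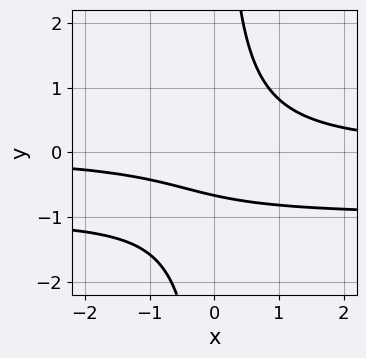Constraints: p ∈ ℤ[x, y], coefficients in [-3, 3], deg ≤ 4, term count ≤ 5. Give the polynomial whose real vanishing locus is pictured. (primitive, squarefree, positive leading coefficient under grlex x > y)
3*x*y^2 + 3*x*y - 3*y - 2

Degree: the shape is more complex than any degree-2 curve, so deg p = 3.
Checking where it meets the axes: it misses every integer gridline on the x-axis.
Fitting integer coefficients to these (and the overall shape) gives p.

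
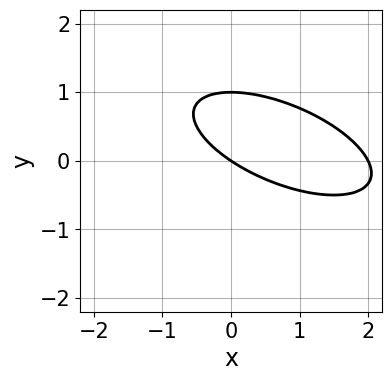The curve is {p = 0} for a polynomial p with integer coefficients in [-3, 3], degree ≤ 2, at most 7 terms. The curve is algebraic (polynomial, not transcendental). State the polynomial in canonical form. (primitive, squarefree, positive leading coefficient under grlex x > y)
x^2 + 2*x*y + 3*y^2 - 2*x - 3*y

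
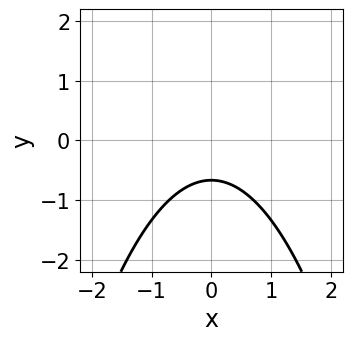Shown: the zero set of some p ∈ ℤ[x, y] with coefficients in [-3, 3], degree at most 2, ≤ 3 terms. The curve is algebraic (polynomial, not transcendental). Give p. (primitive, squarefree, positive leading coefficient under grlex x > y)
2*x^2 + 3*y + 2

(a) Degree: the shape is more complex than any degree-1 curve, so deg p = 2.
(b) Symmetries: mirror symmetry x ↦ −x ⇒ only even powers of x.
(c) Reading off the gridlines: it misses every integer gridline on the x-axis.
(d) Putting this together gives p.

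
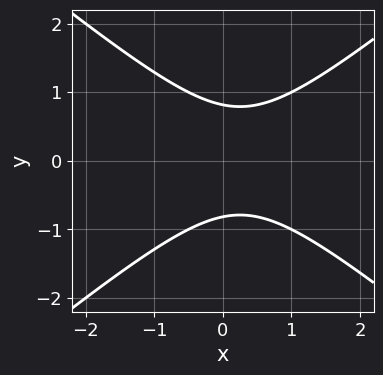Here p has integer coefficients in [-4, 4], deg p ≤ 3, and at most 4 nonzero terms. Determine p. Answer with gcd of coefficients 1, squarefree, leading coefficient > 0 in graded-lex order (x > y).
2*x^2 - 3*y^2 - x + 2

First, degree: the shape is more complex than any degree-1 curve, so deg p = 2.
Then, symmetries: the y ↦ −y reflection is a symmetry, so y appears only in even powers.
Next, against the integer gridlines: the curve avoids every integer x-axis point in the box.
Finally, putting this together gives p.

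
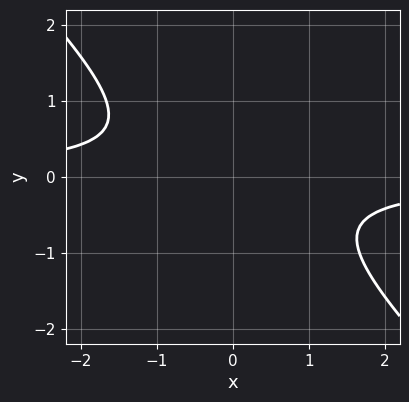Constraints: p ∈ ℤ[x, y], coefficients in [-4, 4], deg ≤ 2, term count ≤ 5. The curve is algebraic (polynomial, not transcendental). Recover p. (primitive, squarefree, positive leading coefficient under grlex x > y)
3*x*y + 3*y^2 + 2

(a) deg p = 2.
(b) Against the integer gridlines: no x-intercept at any integer in the box; no y-intercept at any integer in the box.
(c) Fitting integer coefficients to these (and the overall shape) gives p.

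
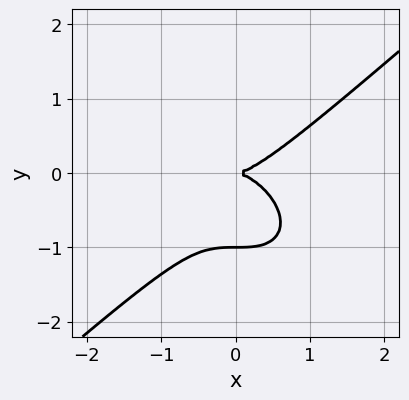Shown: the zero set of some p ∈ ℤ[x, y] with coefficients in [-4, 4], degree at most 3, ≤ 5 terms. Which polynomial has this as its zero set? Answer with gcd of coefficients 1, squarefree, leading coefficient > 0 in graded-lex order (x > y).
2*x^3 - 3*y^3 - 3*y^2

1. Degree: a generic line meets the curve in up to 3 points, so deg p = 3.
2. From the visible intercepts: the y-axis gridline crossings are at y ∈ {-1, 0}; it meets the x-axis at x = 0 (among the integer gridlines).
3. Assembling these constraints gives the stated polynomial.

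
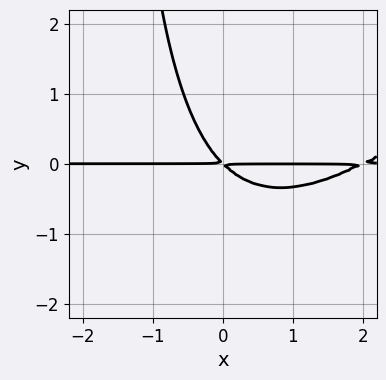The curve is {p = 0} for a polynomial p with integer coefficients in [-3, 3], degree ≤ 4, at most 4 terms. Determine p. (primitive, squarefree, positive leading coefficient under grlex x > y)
(a) Degree: the shape is more complex than any degree-2 curve, so deg p = 3.
(b) From the axis intercepts and sections: every point of the x-axis in the box is on the curve.
(c) Solving for integer coefficients yields p as stated.

x^2*y - x*y^2 - 2*x*y - 2*y^2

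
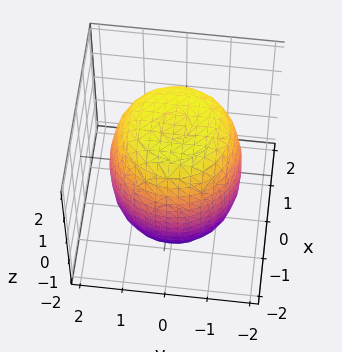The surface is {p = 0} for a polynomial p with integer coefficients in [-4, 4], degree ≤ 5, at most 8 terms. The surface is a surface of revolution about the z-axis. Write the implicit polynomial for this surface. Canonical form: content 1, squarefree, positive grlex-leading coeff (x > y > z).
x^4 + 2*x^2*y^2 + y^4 - x^2 - y^2 + z^2 - 3

First, the degree is 4 — a generic line meets the surface in up to 4 points.
Then, symmetry: the surface is invariant under rotation about z: p = q(x² + y², z).
Next, checking where it meets the axes: a circular section at z = -1 has radius between 1 and 2.
Finally, putting this together gives p.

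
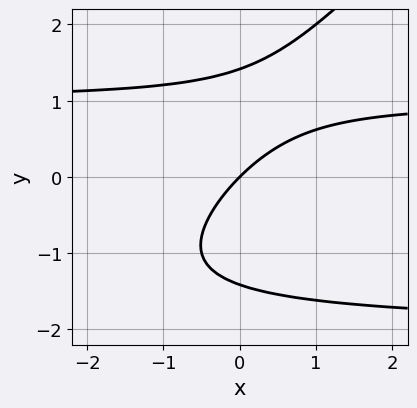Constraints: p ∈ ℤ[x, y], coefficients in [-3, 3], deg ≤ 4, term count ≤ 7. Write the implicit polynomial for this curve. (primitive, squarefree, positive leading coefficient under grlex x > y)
(a) Degree: the shape is more complex than any degree-2 curve, so deg p = 3.
(b) From the axis intercepts and sections: it crosses the y-axis at the gridline y = 0; it meets the x-axis at x = 0 (among the integer gridlines).
(c) Matching integer coefficients to the picture gives p.

x*y^2 - y^3 + x*y - 2*x + 2*y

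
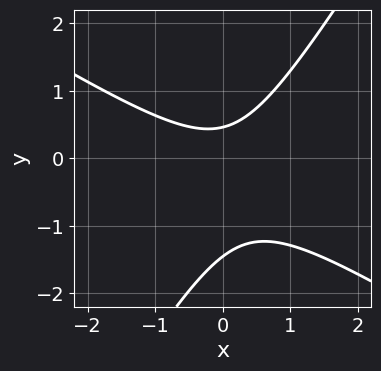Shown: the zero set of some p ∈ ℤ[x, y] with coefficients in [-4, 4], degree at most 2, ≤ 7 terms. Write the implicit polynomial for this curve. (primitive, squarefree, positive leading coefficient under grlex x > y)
(a) The degree is 2 — no degree-1 curve has this shape.
(b) Against the integer gridlines: no x-intercept at any integer in the box.
(c) These observations pin down the coefficients.

3*x^2 + 3*x*y - 3*y^2 - 3*y + 2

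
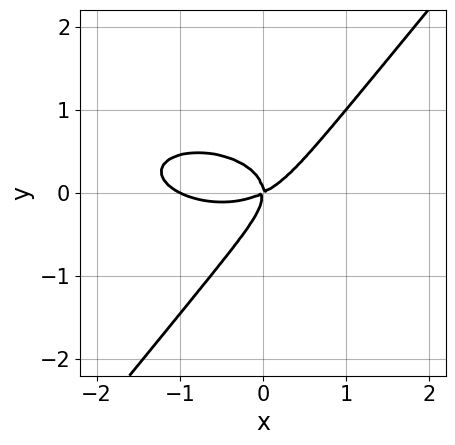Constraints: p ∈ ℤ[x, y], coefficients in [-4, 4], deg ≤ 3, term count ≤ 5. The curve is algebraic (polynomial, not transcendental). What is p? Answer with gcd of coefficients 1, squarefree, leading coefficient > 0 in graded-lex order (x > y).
(a) Degree: no degree-2 curve has this shape, so deg p = 3.
(b) From the visible intercepts: among the integer gridlines, it crosses the x-axis at x ∈ {-1, 0}; one y-axis crossing is at y = 0.
(c) The integer polynomial consistent with all of this is the stated p.

x^3 + 3*x*y^2 - 3*y^3 + x^2 - 2*x*y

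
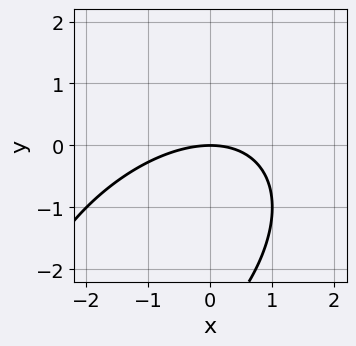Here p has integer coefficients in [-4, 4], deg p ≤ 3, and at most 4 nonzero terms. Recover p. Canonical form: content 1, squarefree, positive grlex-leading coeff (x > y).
x^2 - x*y + y^2 + 3*y

1. The degree is 2 — a generic line meets the curve in up to 2 points.
2. From the visible intercepts: it meets the y-axis at y = 0 (among the integer gridlines); it meets the x-axis at x = 0 (among the integer gridlines).
3. Matching integer coefficients to the picture gives p.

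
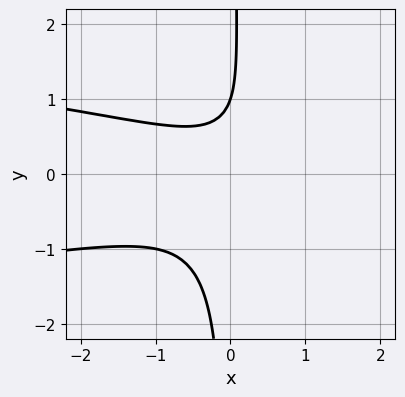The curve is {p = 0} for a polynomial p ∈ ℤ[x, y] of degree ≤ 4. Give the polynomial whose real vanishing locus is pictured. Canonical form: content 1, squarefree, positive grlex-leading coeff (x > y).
3*x*y^2 + x^2 - y + 1

(a) Degree: the shape is more complex than any degree-2 curve, so deg p = 3.
(b) Checking where it meets the axes: it crosses the y-axis at the gridline y = 1; it misses every integer gridline on the x-axis.
(c) The integer polynomial consistent with all of this is the stated p.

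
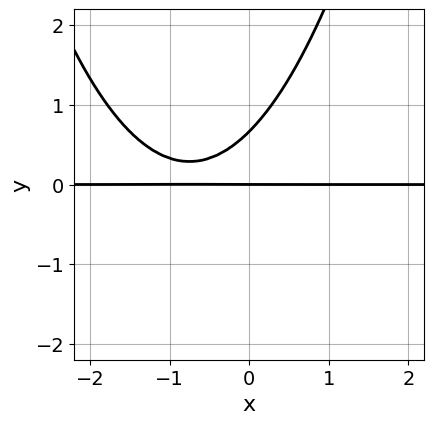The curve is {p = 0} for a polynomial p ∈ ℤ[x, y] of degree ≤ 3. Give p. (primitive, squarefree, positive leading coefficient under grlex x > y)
2*x^2*y + 3*x*y - 3*y^2 + 2*y

The degree is 3 — a generic line meets the curve in up to 3 points.
From the axis intercepts and sections: every point of the x-axis in the box is on the curve; it meets the y-axis at y = 0 (among the integer gridlines).
Putting this together gives p.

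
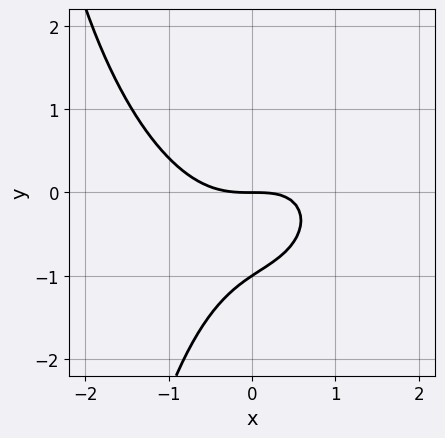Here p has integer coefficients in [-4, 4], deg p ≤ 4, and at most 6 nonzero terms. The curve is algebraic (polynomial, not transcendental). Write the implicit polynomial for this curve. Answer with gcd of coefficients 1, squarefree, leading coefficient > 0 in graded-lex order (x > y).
2*x^3 + x*y^2 - x*y + 3*y^2 + 3*y

First, degree: the shape is more complex than any degree-2 curve, so deg p = 3.
Then, reading off the gridlines: one x-axis crossing is at x = 0; among the integer gridlines, it crosses the y-axis at y ∈ {-1, 0}.
Finally, fitting integer coefficients to these (and the overall shape) gives p.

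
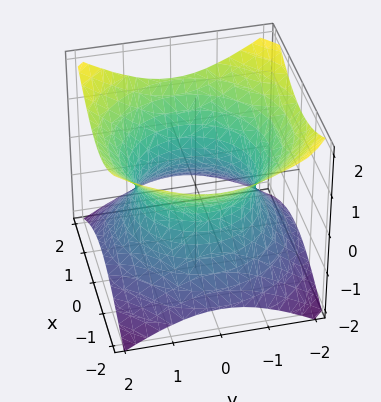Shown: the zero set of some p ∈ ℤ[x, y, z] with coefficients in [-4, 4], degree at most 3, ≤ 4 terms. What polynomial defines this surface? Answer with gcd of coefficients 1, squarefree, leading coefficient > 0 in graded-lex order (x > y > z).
2*x^2 + 2*y^2 - 3*z^2 - 3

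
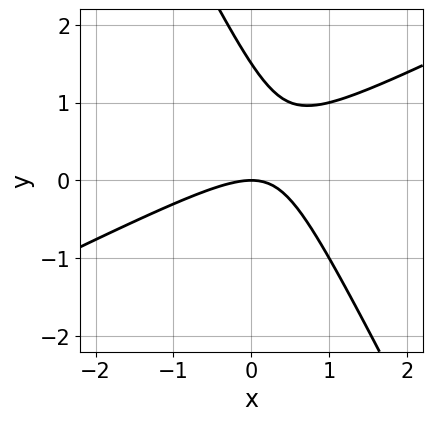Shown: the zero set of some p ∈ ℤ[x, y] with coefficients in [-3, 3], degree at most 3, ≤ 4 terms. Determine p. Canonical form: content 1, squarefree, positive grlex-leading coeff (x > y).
The degree is 2 — a generic line meets the curve in up to 2 points.
From the axis intercepts and sections: it meets the y-axis at y = 0 (among the integer gridlines); it crosses the x-axis at the gridline x = 0.
Matching integer coefficients to the picture gives p.

2*x^2 - 3*x*y - 2*y^2 + 3*y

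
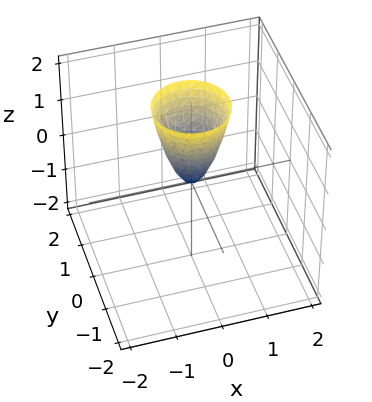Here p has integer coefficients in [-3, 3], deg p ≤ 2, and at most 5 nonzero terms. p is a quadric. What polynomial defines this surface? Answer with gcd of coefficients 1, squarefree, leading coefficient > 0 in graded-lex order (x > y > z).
1. deg p = 2. A paraboloid; a quadric.
2. Symmetry: every cross-section ⟂ z is a circle, so x, y appear only via x² + y².
3. Observable constraints: it meets the y-axis at y = 0 (among the integer gridlines); it meets the z-axis at z = 0 (among the integer gridlines); a circular section at z = 1 has radius between 0 and 1.
4. Assembling these constraints gives the stated polynomial.

3*x^2 + 3*y^2 - z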